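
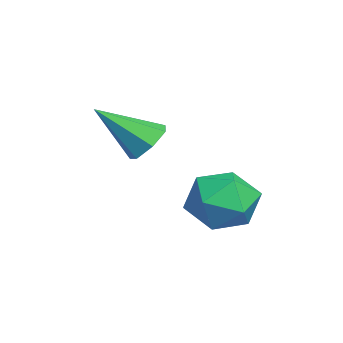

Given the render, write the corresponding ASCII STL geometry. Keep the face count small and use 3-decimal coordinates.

solid 
facet normal -0.083 0.631 0.771
outer loop
vertex 0.167 0.29 0.299
vertex -0.463 -0.463 0.847
vertex 0.655 -0.468 0.972
endloop
endfacet
facet normal 0.536 0.727 0.430
outer loop
vertex 0.167 0.29 0.299
vertex 0.655 -0.468 0.972
vertex 1.116 -0.22 -0.023
endloop
endfacet
facet normal 0.391 0.886 -0.250
outer loop
vertex 0.167 0.29 0.299
vertex 1.116 -0.22 -0.023
vertex 0.284 -0.061 -0.763
endloop
endfacet
facet normal -0.318 0.889 -0.329
outer loop
vertex 0.167 0.29 0.299
vertex 0.284 -0.061 -0.763
vertex -0.693 -0.211 -0.225
endloop
endfacet
facet normal -0.611 0.732 0.303
outer loop
vertex 0.167 0.29 0.299
vertex -0.693 -0.211 -0.225
vertex -0.463 -0.463 0.847
endloop
endfacet
facet normal 0.892 0.107 0.440
outer loop
vertex 1.116 -0.22 -0.023
vertex 0.655 -0.468 0.972
vertex 1.073 -1.289 0.325
endloop
endfacet
facet normal -0.111 -0.047 0.993
outer loop
vertex 0.655 -0.468 0.972
vertex -0.463 -0.463 0.847
vertex 0.096 -1.439 0.863
endloop
endfacet
facet normal -0.965 0.115 0.234
outer loop
vertex -0.463 -0.463 0.847
vertex -0.693 -0.211 -0.225
vertex -0.736 -1.28 0.123
endloop
endfacet
facet normal -0.491 0.371 -0.788
outer loop
vertex -0.693 -0.211 -0.225
vertex 0.284 -0.061 -0.763
vertex -0.275 -1.032 -0.872
endloop
endfacet
facet normal 0.657 0.365 -0.660
outer loop
vertex 0.284 -0.061 -0.763
vertex 1.116 -0.22 -0.023
vertex 0.843 -1.037 -0.747
endloop
endfacet
facet normal 0.318 -0.889 0.329
outer loop
vertex 0.213 -1.79 -0.199
vertex 1.073 -1.289 0.325
vertex 0.096 -1.439 0.863
endloop
endfacet
facet normal -0.391 -0.886 0.250
outer loop
vertex 0.213 -1.79 -0.199
vertex 0.096 -1.439 0.863
vertex -0.736 -1.28 0.123
endloop
endfacet
facet normal -0.536 -0.727 -0.430
outer loop
vertex 0.213 -1.79 -0.199
vertex -0.736 -1.28 0.123
vertex -0.275 -1.032 -0.872
endloop
endfacet
facet normal 0.083 -0.631 -0.771
outer loop
vertex 0.213 -1.79 -0.199
vertex -0.275 -1.032 -0.872
vertex 0.843 -1.037 -0.747
endloop
endfacet
facet normal 0.611 -0.732 -0.303
outer loop
vertex 0.213 -1.79 -0.199
vertex 0.843 -1.037 -0.747
vertex 1.073 -1.289 0.325
endloop
endfacet
facet normal 0.491 -0.371 0.788
outer loop
vertex 0.096 -1.439 0.863
vertex 1.073 -1.289 0.325
vertex 0.655 -0.468 0.972
endloop
endfacet
facet normal -0.657 -0.365 0.660
outer loop
vertex -0.736 -1.28 0.123
vertex 0.096 -1.439 0.863
vertex -0.463 -0.463 0.847
endloop
endfacet
facet normal -0.892 -0.107 -0.440
outer loop
vertex -0.275 -1.032 -0.872
vertex -0.736 -1.28 0.123
vertex -0.693 -0.211 -0.225
endloop
endfacet
facet normal 0.111 0.047 -0.993
outer loop
vertex 0.843 -1.037 -0.747
vertex -0.275 -1.032 -0.872
vertex 0.284 -0.061 -0.763
endloop
endfacet
facet normal 0.965 -0.115 -0.234
outer loop
vertex 1.073 -1.289 0.325
vertex 0.843 -1.037 -0.747
vertex 1.116 -0.22 -0.023
endloop
endfacet
facet normal -0.015 0.761 -0.649
outer loop
vertex -1.614 -2.613 1.405
vertex -2.394 -2.737 1.278
vertex -2.046 -2.265 1.823
endloop
endfacet
facet normal 0.741 0.127 0.660
outer loop
vertex -1.614 -2.613 1.405
vertex -2.046 -2.265 1.823
vertex -2.366 -4.243 2.562
endloop
endfacet
facet normal -0.015 0.761 -0.649
outer loop
vertex -2.046 -2.265 1.823
vertex -2.394 -2.737 1.278
vertex -2.741 -2.273 1.83
endloop
endfacet
facet normal 0.005 0.349 0.937
outer loop
vertex -2.046 -2.265 1.823
vertex -2.741 -2.273 1.83
vertex -2.366 -4.243 2.562
endloop
endfacet
facet normal -0.013 0.761 -0.648
outer loop
vertex -2.741 -2.273 1.83
vertex -2.394 -2.737 1.278
vertex -3.174 -2.629 1.421
endloop
endfacet
facet normal -0.729 0.112 0.675
outer loop
vertex -2.741 -2.273 1.83
vertex -3.174 -2.629 1.421
vertex -2.366 -4.243 2.562
endloop
endfacet
facet normal -0.014 0.760 -0.649
outer loop
vertex -3.174 -2.629 1.421
vertex -2.394 -2.737 1.278
vertex -3.02 -3.067 0.905
endloop
endfacet
facet normal -0.911 -0.405 0.072
outer loop
vertex -3.174 -2.629 1.421
vertex -3.02 -3.067 0.905
vertex -2.366 -4.243 2.562
endloop
endfacet
facet normal -0.015 0.761 -0.649
outer loop
vertex -3.02 -3.067 0.905
vertex -2.394 -2.737 1.278
vertex -2.395 -3.256 0.669
endloop
endfacet
facet normal -0.404 -0.814 -0.418
outer loop
vertex -3.02 -3.067 0.905
vertex -2.395 -3.256 0.669
vertex -2.366 -4.243 2.562
endloop
endfacet
facet normal -0.015 0.761 -0.649
outer loop
vertex -2.395 -3.256 0.669
vertex -2.394 -2.737 1.278
vertex -1.77 -3.054 0.892
endloop
endfacet
facet normal 0.412 -0.805 -0.426
outer loop
vertex -2.395 -3.256 0.669
vertex -1.77 -3.054 0.892
vertex -2.366 -4.243 2.562
endloop
endfacet
facet normal -0.015 0.761 -0.649
outer loop
vertex -1.77 -3.054 0.892
vertex -2.394 -2.737 1.278
vertex -1.614 -2.613 1.405
endloop
endfacet
facet normal 0.921 -0.387 0.053
outer loop
vertex -1.77 -3.054 0.892
vertex -1.614 -2.613 1.405
vertex -2.366 -4.243 2.562
endloop
endfacet

endsolid


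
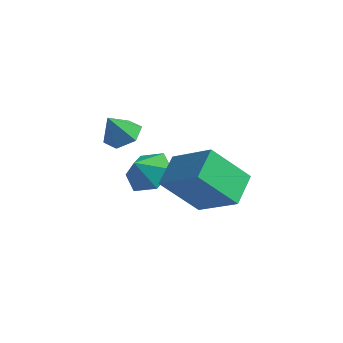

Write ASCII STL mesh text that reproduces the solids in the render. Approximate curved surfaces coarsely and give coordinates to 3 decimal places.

solid 
facet normal -0.843 0.055 -0.535
outer loop
vertex 2.043 1.047 -1.764
vertex 1.733 2.364 -1.14
vertex 3.12 2.054 -3.355
endloop
endfacet
facet normal 0.208 -0.884 -0.419
outer loop
vertex 4.907 1.936 -2.22
vertex 2.043 1.047 -1.764
vertex 3.12 2.054 -3.355
endloop
endfacet
facet normal -0.843 0.056 -0.536
outer loop
vertex 3.12 2.054 -3.355
vertex 1.733 2.364 -1.14
vertex 2.811 3.371 -2.731
endloop
endfacet
facet normal 0.497 0.464 -0.734
outer loop
vertex 2.811 3.371 -2.731
vertex 4.907 1.936 -2.22
vertex 3.12 2.054 -3.355
endloop
endfacet
facet normal -0.496 -0.464 0.733
outer loop
vertex 2.043 1.047 -1.764
vertex 3.52 2.246 -0.005
vertex 1.733 2.364 -1.14
endloop
endfacet
facet normal 0.208 -0.884 -0.419
outer loop
vertex 3.829 0.929 -0.629
vertex 2.043 1.047 -1.764
vertex 4.907 1.936 -2.22
endloop
endfacet
facet normal -0.497 -0.464 0.733
outer loop
vertex 3.829 0.929 -0.629
vertex 3.52 2.246 -0.005
vertex 2.043 1.047 -1.764
endloop
endfacet
facet normal -0.208 0.884 0.419
outer loop
vertex 1.733 2.364 -1.14
vertex 3.52 2.246 -0.005
vertex 2.811 3.371 -2.731
endloop
endfacet
facet normal 0.497 0.464 -0.733
outer loop
vertex 4.597 3.253 -1.596
vertex 4.907 1.936 -2.22
vertex 2.811 3.371 -2.731
endloop
endfacet
facet normal -0.208 0.884 0.419
outer loop
vertex 2.811 3.371 -2.731
vertex 3.52 2.246 -0.005
vertex 4.597 3.253 -1.596
endloop
endfacet
facet normal 0.843 -0.056 0.536
outer loop
vertex 4.597 3.253 -1.596
vertex 3.829 0.929 -0.629
vertex 4.907 1.936 -2.22
endloop
endfacet
facet normal 0.843 -0.056 0.535
outer loop
vertex 3.52 2.246 -0.005
vertex 3.829 0.929 -0.629
vertex 4.597 3.253 -1.596
endloop
endfacet
facet normal 0.218 0.435 -0.874
outer loop
vertex 0.009 2.823 -0.378
vertex -0.531 2.336 -0.755
vertex -0.772 3.06 -0.455
endloop
endfacet
facet normal 0.079 0.533 0.843
outer loop
vertex 0.009 2.823 -0.378
vertex -0.772 3.06 -0.455
vertex -0.809 1.784 0.355
endloop
endfacet
facet normal 0.218 0.435 -0.874
outer loop
vertex -0.772 3.06 -0.455
vertex -0.531 2.336 -0.755
vertex -1.313 2.572 -0.833
endloop
endfacet
facet normal -0.735 0.379 0.563
outer loop
vertex -0.772 3.06 -0.455
vertex -1.313 2.572 -0.833
vertex -0.809 1.784 0.355
endloop
endfacet
facet normal 0.218 0.434 -0.874
outer loop
vertex -1.313 2.572 -0.833
vertex -0.531 2.336 -0.755
vertex -1.072 1.848 -1.132
endloop
endfacet
facet normal -0.919 -0.366 0.147
outer loop
vertex -1.313 2.572 -0.833
vertex -1.072 1.848 -1.132
vertex -0.809 1.784 0.355
endloop
endfacet
facet normal 0.218 0.434 -0.874
outer loop
vertex -1.072 1.848 -1.132
vertex -0.531 2.336 -0.755
vertex -0.291 1.611 -1.055
endloop
endfacet
facet normal -0.291 -0.957 0.010
outer loop
vertex -1.072 1.848 -1.132
vertex -0.291 1.611 -1.055
vertex -0.809 1.784 0.355
endloop
endfacet
facet normal 0.219 0.434 -0.874
outer loop
vertex -0.291 1.611 -1.055
vertex -0.531 2.336 -0.755
vertex 0.25 2.099 -0.677
endloop
endfacet
facet normal 0.521 -0.803 0.290
outer loop
vertex -0.291 1.611 -1.055
vertex 0.25 2.099 -0.677
vertex -0.809 1.784 0.355
endloop
endfacet
facet normal 0.219 0.434 -0.874
outer loop
vertex 0.25 2.099 -0.677
vertex -0.531 2.336 -0.755
vertex 0.009 2.823 -0.378
endloop
endfacet
facet normal 0.705 -0.057 0.706
outer loop
vertex 0.25 2.099 -0.677
vertex 0.009 2.823 -0.378
vertex -0.809 1.784 0.355
endloop
endfacet
facet normal 0.207 0.614 -0.762
outer loop
vertex 0.945 3.455 -2.765
vertex -0.012 3.262 -3.18
vertex 0.119 4.064 -2.498
endloop
endfacet
facet normal 0.310 0.003 0.951
outer loop
vertex 0.945 3.455 -2.765
vertex 0.119 4.064 -2.498
vertex -0.228 2.618 -2.38
endloop
endfacet
facet normal 0.207 0.614 -0.762
outer loop
vertex 0.119 4.064 -2.498
vertex -0.012 3.262 -3.18
vertex -0.838 3.871 -2.913
endloop
endfacet
facet normal -0.421 0.174 0.890
outer loop
vertex 0.119 4.064 -2.498
vertex -0.838 3.871 -2.913
vertex -0.228 2.618 -2.38
endloop
endfacet
facet normal 0.207 0.615 -0.761
outer loop
vertex -0.838 3.871 -2.913
vertex -0.012 3.262 -3.18
vertex -0.968 3.07 -3.595
endloop
endfacet
facet normal -0.867 -0.234 0.441
outer loop
vertex -0.838 3.871 -2.913
vertex -0.968 3.07 -3.595
vertex -0.228 2.618 -2.38
endloop
endfacet
facet normal 0.207 0.614 -0.762
outer loop
vertex -0.968 3.07 -3.595
vertex -0.012 3.262 -3.18
vertex -0.142 2.461 -3.861
endloop
endfacet
facet normal -0.582 -0.812 0.052
outer loop
vertex -0.968 3.07 -3.595
vertex -0.142 2.461 -3.861
vertex -0.228 2.618 -2.38
endloop
endfacet
facet normal 0.206 0.614 -0.762
outer loop
vertex -0.142 2.461 -3.861
vertex -0.012 3.262 -3.18
vertex 0.814 2.654 -3.447
endloop
endfacet
facet normal 0.149 -0.982 0.113
outer loop
vertex -0.142 2.461 -3.861
vertex 0.814 2.654 -3.447
vertex -0.228 2.618 -2.38
endloop
endfacet
facet normal 0.206 0.615 -0.761
outer loop
vertex 0.814 2.654 -3.447
vertex -0.012 3.262 -3.18
vertex 0.945 3.455 -2.765
endloop
endfacet
facet normal 0.595 -0.575 0.561
outer loop
vertex 0.814 2.654 -3.447
vertex 0.945 3.455 -2.765
vertex -0.228 2.618 -2.38
endloop
endfacet

endsolid


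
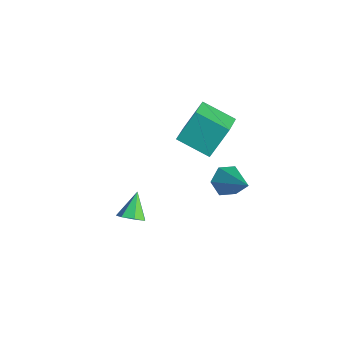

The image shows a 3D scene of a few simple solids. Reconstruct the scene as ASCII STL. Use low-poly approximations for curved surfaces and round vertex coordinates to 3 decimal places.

solid 
facet normal 0.571 -0.464 -0.677
outer loop
vertex 4.217 -4.207 -2.521
vertex 3.741 -4.152 -2.96
vertex 4.226 -3.738 -2.835
endloop
endfacet
facet normal 0.514 0.470 0.717
outer loop
vertex 4.217 -4.207 -2.521
vertex 4.226 -3.738 -2.835
vertex 2.999 -3.548 -2.08
endloop
endfacet
facet normal 0.571 -0.464 -0.677
outer loop
vertex 4.226 -3.738 -2.835
vertex 3.741 -4.152 -2.96
vertex 3.87 -3.581 -3.243
endloop
endfacet
facet normal 0.244 0.957 0.156
outer loop
vertex 4.226 -3.738 -2.835
vertex 3.87 -3.581 -3.243
vertex 2.999 -3.548 -2.08
endloop
endfacet
facet normal 0.571 -0.464 -0.677
outer loop
vertex 3.87 -3.581 -3.243
vertex 3.741 -4.152 -2.96
vertex 3.417 -3.854 -3.438
endloop
endfacet
facet normal -0.387 0.867 -0.314
outer loop
vertex 3.87 -3.581 -3.243
vertex 3.417 -3.854 -3.438
vertex 2.999 -3.548 -2.08
endloop
endfacet
facet normal 0.572 -0.464 -0.677
outer loop
vertex 3.417 -3.854 -3.438
vertex 3.741 -4.152 -2.96
vertex 3.208 -4.352 -3.273
endloop
endfacet
facet normal -0.903 0.267 -0.338
outer loop
vertex 3.417 -3.854 -3.438
vertex 3.208 -4.352 -3.273
vertex 2.999 -3.548 -2.08
endloop
endfacet
facet normal 0.572 -0.465 -0.676
outer loop
vertex 3.208 -4.352 -3.273
vertex 3.741 -4.152 -2.96
vertex 3.4 -4.699 -2.872
endloop
endfacet
facet normal -0.916 -0.389 0.102
outer loop
vertex 3.208 -4.352 -3.273
vertex 3.4 -4.699 -2.872
vertex 2.999 -3.548 -2.08
endloop
endfacet
facet normal 0.571 -0.465 -0.677
outer loop
vertex 3.4 -4.699 -2.872
vertex 3.741 -4.152 -2.96
vertex 3.85 -4.634 -2.537
endloop
endfacet
facet normal -0.415 -0.609 0.676
outer loop
vertex 3.4 -4.699 -2.872
vertex 3.85 -4.634 -2.537
vertex 2.999 -3.548 -2.08
endloop
endfacet
facet normal 0.571 -0.465 -0.677
outer loop
vertex 3.85 -4.634 -2.537
vertex 3.741 -4.152 -2.96
vertex 4.217 -4.207 -2.521
endloop
endfacet
facet normal 0.221 -0.226 0.949
outer loop
vertex 3.85 -4.634 -2.537
vertex 4.217 -4.207 -2.521
vertex 2.999 -3.548 -2.08
endloop
endfacet
facet normal -0.797 -0.110 -0.594
outer loop
vertex 2.757 1.198 -4.722
vertex 2.311 0.979 -4.083
vertex 2.36 1.759 -4.293
endloop
endfacet
facet normal 0.594 0.710 -0.379
outer loop
vertex 2.757 1.198 -4.722
vertex 2.36 1.759 -4.293
vertex 3.929 1.201 -2.877
endloop
endfacet
facet normal -0.797 -0.110 -0.594
outer loop
vertex 2.36 1.759 -4.293
vertex 2.311 0.979 -4.083
vertex 1.914 1.54 -3.654
endloop
endfacet
facet normal 0.027 0.940 0.341
outer loop
vertex 2.36 1.759 -4.293
vertex 1.914 1.54 -3.654
vertex 3.929 1.201 -2.877
endloop
endfacet
facet normal -0.797 -0.110 -0.593
outer loop
vertex 1.914 1.54 -3.654
vertex 2.311 0.979 -4.083
vertex 1.865 0.759 -3.443
endloop
endfacet
facet normal -0.308 0.266 0.914
outer loop
vertex 1.914 1.54 -3.654
vertex 1.865 0.759 -3.443
vertex 3.929 1.201 -2.877
endloop
endfacet
facet normal -0.798 -0.109 -0.593
outer loop
vertex 1.865 0.759 -3.443
vertex 2.311 0.979 -4.083
vertex 2.261 0.198 -3.872
endloop
endfacet
facet normal -0.074 -0.638 0.766
outer loop
vertex 1.865 0.759 -3.443
vertex 2.261 0.198 -3.872
vertex 3.929 1.201 -2.877
endloop
endfacet
facet normal -0.796 -0.110 -0.595
outer loop
vertex 2.261 0.198 -3.872
vertex 2.311 0.979 -4.083
vertex 2.708 0.417 -4.511
endloop
endfacet
facet normal 0.494 -0.868 0.048
outer loop
vertex 2.261 0.198 -3.872
vertex 2.708 0.417 -4.511
vertex 3.929 1.201 -2.877
endloop
endfacet
facet normal -0.797 -0.110 -0.594
outer loop
vertex 2.708 0.417 -4.511
vertex 2.311 0.979 -4.083
vertex 2.757 1.198 -4.722
endloop
endfacet
facet normal 0.828 -0.194 -0.526
outer loop
vertex 2.708 0.417 -4.511
vertex 2.757 1.198 -4.722
vertex 3.929 1.201 -2.877
endloop
endfacet
facet normal -0.723 0.546 -0.422
outer loop
vertex -1.406 1.489 -2.0
vertex -0.216 2.571 -2.638
vertex -1.294 0.498 -3.474
endloop
endfacet
facet normal -0.688 -0.625 0.368
outer loop
vertex -0.144 -0.371 -2.802
vertex -1.406 1.489 -2.0
vertex -1.294 0.498 -3.474
endloop
endfacet
facet normal -0.723 0.546 -0.423
outer loop
vertex -1.294 0.498 -3.474
vertex -0.216 2.571 -2.638
vertex -0.104 1.579 -4.112
endloop
endfacet
facet normal 0.063 -0.557 -0.828
outer loop
vertex -0.104 1.579 -4.112
vertex -0.144 -0.371 -2.802
vertex -1.294 0.498 -3.474
endloop
endfacet
facet normal -0.063 0.557 0.828
outer loop
vertex -1.406 1.489 -2.0
vertex 0.934 1.702 -1.966
vertex -0.216 2.571 -2.638
endloop
endfacet
facet normal -0.688 -0.626 0.369
outer loop
vertex -0.256 0.621 -1.328
vertex -1.406 1.489 -2.0
vertex -0.144 -0.371 -2.802
endloop
endfacet
facet normal -0.063 0.558 0.828
outer loop
vertex -0.256 0.621 -1.328
vertex 0.934 1.702 -1.966
vertex -1.406 1.489 -2.0
endloop
endfacet
facet normal 0.688 0.625 -0.369
outer loop
vertex -0.216 2.571 -2.638
vertex 0.934 1.702 -1.966
vertex -0.104 1.579 -4.112
endloop
endfacet
facet normal 0.063 -0.557 -0.828
outer loop
vertex 1.046 0.711 -3.44
vertex -0.144 -0.371 -2.802
vertex -0.104 1.579 -4.112
endloop
endfacet
facet normal 0.688 0.626 -0.368
outer loop
vertex -0.104 1.579 -4.112
vertex 0.934 1.702 -1.966
vertex 1.046 0.711 -3.44
endloop
endfacet
facet normal 0.723 -0.546 0.423
outer loop
vertex 1.046 0.711 -3.44
vertex -0.256 0.621 -1.328
vertex -0.144 -0.371 -2.802
endloop
endfacet
facet normal 0.723 -0.547 0.422
outer loop
vertex 0.934 1.702 -1.966
vertex -0.256 0.621 -1.328
vertex 1.046 0.711 -3.44
endloop
endfacet

endsolid


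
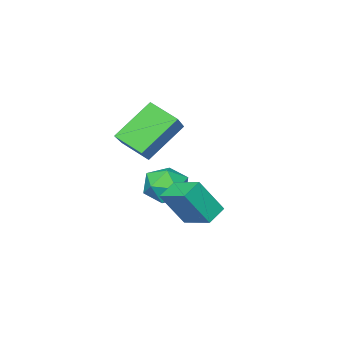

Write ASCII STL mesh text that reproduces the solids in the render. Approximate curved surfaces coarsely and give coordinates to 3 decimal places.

solid 
facet normal -0.496 0.130 0.858
outer loop
vertex -1.693 -2.343 -0.415
vertex -1.573 -3.216 -0.213
vertex -0.961 -2.604 0.048
endloop
endfacet
facet normal -0.160 0.730 0.665
outer loop
vertex -1.693 -2.343 -0.415
vertex -0.961 -2.604 0.048
vertex -0.885 -1.988 -0.61
endloop
endfacet
facet normal -0.398 0.917 0.019
outer loop
vertex -1.693 -2.343 -0.415
vertex -0.885 -1.988 -0.61
vertex -1.449 -2.219 -1.277
endloop
endfacet
facet normal -0.881 0.434 -0.187
outer loop
vertex -1.693 -2.343 -0.415
vertex -1.449 -2.219 -1.277
vertex -1.875 -2.979 -1.032
endloop
endfacet
facet normal -0.942 -0.053 0.332
outer loop
vertex -1.693 -2.343 -0.415
vertex -1.875 -2.979 -1.032
vertex -1.573 -3.216 -0.213
endloop
endfacet
facet normal 0.535 0.585 0.609
outer loop
vertex -0.885 -1.988 -0.61
vertex -0.961 -2.604 0.048
vertex -0.265 -2.641 -0.528
endloop
endfacet
facet normal -0.008 -0.386 0.923
outer loop
vertex -0.961 -2.604 0.048
vertex -1.573 -3.216 -0.213
vertex -0.691 -3.401 -0.283
endloop
endfacet
facet normal -0.728 -0.682 0.071
outer loop
vertex -1.573 -3.216 -0.213
vertex -1.875 -2.979 -1.032
vertex -1.255 -3.632 -0.95
endloop
endfacet
facet normal -0.631 0.106 -0.769
outer loop
vertex -1.875 -2.979 -1.032
vertex -1.449 -2.219 -1.277
vertex -1.179 -3.016 -1.608
endloop
endfacet
facet normal 0.152 0.887 -0.435
outer loop
vertex -1.449 -2.219 -1.277
vertex -0.885 -1.988 -0.61
vertex -0.567 -2.404 -1.347
endloop
endfacet
facet normal 0.881 -0.434 0.187
outer loop
vertex -0.447 -3.277 -1.145
vertex -0.265 -2.641 -0.528
vertex -0.691 -3.401 -0.283
endloop
endfacet
facet normal 0.398 -0.917 -0.019
outer loop
vertex -0.447 -3.277 -1.145
vertex -0.691 -3.401 -0.283
vertex -1.255 -3.632 -0.95
endloop
endfacet
facet normal 0.160 -0.730 -0.665
outer loop
vertex -0.447 -3.277 -1.145
vertex -1.255 -3.632 -0.95
vertex -1.179 -3.016 -1.608
endloop
endfacet
facet normal 0.496 -0.130 -0.858
outer loop
vertex -0.447 -3.277 -1.145
vertex -1.179 -3.016 -1.608
vertex -0.567 -2.404 -1.347
endloop
endfacet
facet normal 0.942 0.053 -0.332
outer loop
vertex -0.447 -3.277 -1.145
vertex -0.567 -2.404 -1.347
vertex -0.265 -2.641 -0.528
endloop
endfacet
facet normal 0.631 -0.106 0.769
outer loop
vertex -0.691 -3.401 -0.283
vertex -0.265 -2.641 -0.528
vertex -0.961 -2.604 0.048
endloop
endfacet
facet normal -0.152 -0.887 0.435
outer loop
vertex -1.255 -3.632 -0.95
vertex -0.691 -3.401 -0.283
vertex -1.573 -3.216 -0.213
endloop
endfacet
facet normal -0.535 -0.585 -0.609
outer loop
vertex -1.179 -3.016 -1.608
vertex -1.255 -3.632 -0.95
vertex -1.875 -2.979 -1.032
endloop
endfacet
facet normal 0.008 0.386 -0.923
outer loop
vertex -0.567 -2.404 -1.347
vertex -1.179 -3.016 -1.608
vertex -1.449 -2.219 -1.277
endloop
endfacet
facet normal 0.728 0.682 -0.071
outer loop
vertex -0.265 -2.641 -0.528
vertex -0.567 -2.404 -1.347
vertex -0.885 -1.988 -0.61
endloop
endfacet
facet normal -0.627 -0.540 -0.562
outer loop
vertex -0.273 -4.231 1.028
vertex -1.657 -3.988 2.337
vertex -0.638 -3.207 0.452
endloop
endfacet
facet normal 0.721 -0.126 -0.682
outer loop
vertex 0.377 -2.332 1.363
vertex -0.273 -4.231 1.028
vertex -0.638 -3.207 0.452
endloop
endfacet
facet normal -0.627 -0.540 -0.562
outer loop
vertex -0.638 -3.207 0.452
vertex -1.657 -3.988 2.337
vertex -2.022 -2.964 1.761
endloop
endfacet
facet normal -0.297 0.832 -0.468
outer loop
vertex -2.022 -2.964 1.761
vertex 0.377 -2.332 1.363
vertex -0.638 -3.207 0.452
endloop
endfacet
facet normal 0.297 -0.832 0.468
outer loop
vertex -0.273 -4.231 1.028
vertex -0.642 -3.113 3.248
vertex -1.657 -3.988 2.337
endloop
endfacet
facet normal 0.721 -0.126 -0.682
outer loop
vertex 0.742 -3.356 1.939
vertex -0.273 -4.231 1.028
vertex 0.377 -2.332 1.363
endloop
endfacet
facet normal 0.297 -0.832 0.468
outer loop
vertex 0.742 -3.356 1.939
vertex -0.642 -3.113 3.248
vertex -0.273 -4.231 1.028
endloop
endfacet
facet normal -0.721 0.126 0.682
outer loop
vertex -1.657 -3.988 2.337
vertex -0.642 -3.113 3.248
vertex -2.022 -2.964 1.761
endloop
endfacet
facet normal -0.297 0.832 -0.468
outer loop
vertex -1.007 -2.089 2.672
vertex 0.377 -2.332 1.363
vertex -2.022 -2.964 1.761
endloop
endfacet
facet normal -0.721 0.126 0.682
outer loop
vertex -2.022 -2.964 1.761
vertex -0.642 -3.113 3.248
vertex -1.007 -2.089 2.672
endloop
endfacet
facet normal 0.627 0.540 0.562
outer loop
vertex -1.007 -2.089 2.672
vertex 0.742 -3.356 1.939
vertex 0.377 -2.332 1.363
endloop
endfacet
facet normal 0.627 0.540 0.562
outer loop
vertex -0.642 -3.113 3.248
vertex 0.742 -3.356 1.939
vertex -1.007 -2.089 2.672
endloop
endfacet
facet normal -0.452 0.303 -0.839
outer loop
vertex -0.132 0.026 -0.559
vertex -0.16 1.263 -0.098
vertex 0.617 0.173 -0.909
endloop
endfacet
facet normal 0.021 -0.937 -0.349
outer loop
vertex 1.3 -0.283 0.358
vertex -0.132 0.026 -0.559
vertex 0.617 0.173 -0.909
endloop
endfacet
facet normal -0.452 0.302 -0.839
outer loop
vertex 0.617 0.173 -0.909
vertex -0.16 1.263 -0.098
vertex 0.589 1.41 -0.449
endloop
endfacet
facet normal 0.892 0.175 -0.417
outer loop
vertex 0.589 1.41 -0.449
vertex 1.3 -0.283 0.358
vertex 0.617 0.173 -0.909
endloop
endfacet
facet normal -0.892 -0.176 0.417
outer loop
vertex -0.132 0.026 -0.559
vertex 0.523 0.807 1.169
vertex -0.16 1.263 -0.098
endloop
endfacet
facet normal 0.021 -0.937 -0.348
outer loop
vertex 0.551 -0.43 0.709
vertex -0.132 0.026 -0.559
vertex 1.3 -0.283 0.358
endloop
endfacet
facet normal -0.892 -0.175 0.417
outer loop
vertex 0.551 -0.43 0.709
vertex 0.523 0.807 1.169
vertex -0.132 0.026 -0.559
endloop
endfacet
facet normal -0.021 0.937 0.348
outer loop
vertex -0.16 1.263 -0.098
vertex 0.523 0.807 1.169
vertex 0.589 1.41 -0.449
endloop
endfacet
facet normal 0.892 0.176 -0.417
outer loop
vertex 1.272 0.954 0.819
vertex 1.3 -0.283 0.358
vertex 0.589 1.41 -0.449
endloop
endfacet
facet normal -0.021 0.937 0.348
outer loop
vertex 0.589 1.41 -0.449
vertex 0.523 0.807 1.169
vertex 1.272 0.954 0.819
endloop
endfacet
facet normal 0.452 -0.302 0.839
outer loop
vertex 1.272 0.954 0.819
vertex 0.551 -0.43 0.709
vertex 1.3 -0.283 0.358
endloop
endfacet
facet normal 0.452 -0.302 0.840
outer loop
vertex 0.523 0.807 1.169
vertex 0.551 -0.43 0.709
vertex 1.272 0.954 0.819
endloop
endfacet

endsolid


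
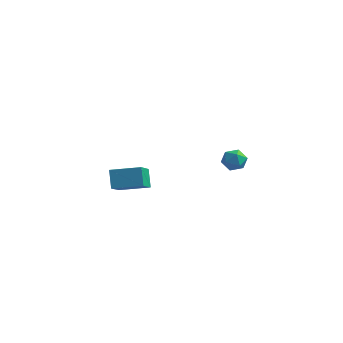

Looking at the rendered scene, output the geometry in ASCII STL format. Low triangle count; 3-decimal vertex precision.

solid 
facet normal -0.104 0.044 0.994
outer loop
vertex 1.282 4.424 -1.539
vertex 0.77 3.824 -1.566
vertex 1.541 3.681 -1.479
endloop
endfacet
facet normal 0.548 0.255 0.797
outer loop
vertex 1.282 4.424 -1.539
vertex 1.541 3.681 -1.479
vertex 1.937 4.202 -1.918
endloop
endfacet
facet normal 0.475 0.808 0.349
outer loop
vertex 1.282 4.424 -1.539
vertex 1.937 4.202 -1.918
vertex 1.411 4.667 -2.278
endloop
endfacet
facet normal -0.221 0.937 0.270
outer loop
vertex 1.282 4.424 -1.539
vertex 1.411 4.667 -2.278
vertex 0.69 4.434 -2.06
endloop
endfacet
facet normal -0.580 0.465 0.668
outer loop
vertex 1.282 4.424 -1.539
vertex 0.69 4.434 -2.06
vertex 0.77 3.824 -1.566
endloop
endfacet
facet normal 0.854 -0.280 0.438
outer loop
vertex 1.937 4.202 -1.918
vertex 1.541 3.681 -1.479
vertex 1.83 3.466 -2.18
endloop
endfacet
facet normal -0.201 -0.622 0.757
outer loop
vertex 1.541 3.681 -1.479
vertex 0.77 3.824 -1.566
vertex 1.109 3.233 -1.962
endloop
endfacet
facet normal -0.971 0.059 0.230
outer loop
vertex 0.77 3.824 -1.566
vertex 0.69 4.434 -2.06
vertex 0.583 3.698 -2.322
endloop
endfacet
facet normal -0.391 0.822 -0.413
outer loop
vertex 0.69 4.434 -2.06
vertex 1.411 4.667 -2.278
vertex 0.979 4.219 -2.761
endloop
endfacet
facet normal 0.737 0.613 -0.284
outer loop
vertex 1.411 4.667 -2.278
vertex 1.937 4.202 -1.918
vertex 1.75 4.076 -2.674
endloop
endfacet
facet normal 0.221 -0.937 -0.270
outer loop
vertex 1.238 3.476 -2.701
vertex 1.83 3.466 -2.18
vertex 1.109 3.233 -1.962
endloop
endfacet
facet normal -0.475 -0.808 -0.349
outer loop
vertex 1.238 3.476 -2.701
vertex 1.109 3.233 -1.962
vertex 0.583 3.698 -2.322
endloop
endfacet
facet normal -0.548 -0.255 -0.797
outer loop
vertex 1.238 3.476 -2.701
vertex 0.583 3.698 -2.322
vertex 0.979 4.219 -2.761
endloop
endfacet
facet normal 0.104 -0.044 -0.994
outer loop
vertex 1.238 3.476 -2.701
vertex 0.979 4.219 -2.761
vertex 1.75 4.076 -2.674
endloop
endfacet
facet normal 0.580 -0.465 -0.668
outer loop
vertex 1.238 3.476 -2.701
vertex 1.75 4.076 -2.674
vertex 1.83 3.466 -2.18
endloop
endfacet
facet normal 0.391 -0.822 0.413
outer loop
vertex 1.109 3.233 -1.962
vertex 1.83 3.466 -2.18
vertex 1.541 3.681 -1.479
endloop
endfacet
facet normal -0.737 -0.613 0.284
outer loop
vertex 0.583 3.698 -2.322
vertex 1.109 3.233 -1.962
vertex 0.77 3.824 -1.566
endloop
endfacet
facet normal -0.854 0.280 -0.438
outer loop
vertex 0.979 4.219 -2.761
vertex 0.583 3.698 -2.322
vertex 0.69 4.434 -2.06
endloop
endfacet
facet normal 0.201 0.622 -0.757
outer loop
vertex 1.75 4.076 -2.674
vertex 0.979 4.219 -2.761
vertex 1.411 4.667 -2.278
endloop
endfacet
facet normal 0.971 -0.059 -0.230
outer loop
vertex 1.83 3.466 -2.18
vertex 1.75 4.076 -2.674
vertex 1.937 4.202 -1.918
endloop
endfacet
facet normal -0.908 -0.380 -0.174
outer loop
vertex -2.14 -3.628 -0.003
vertex -2.611 -2.009 -1.079
vertex -1.726 -4.165 -0.992
endloop
endfacet
facet normal 0.235 -0.810 0.538
outer loop
vertex -0.209 -3.531 -0.701
vertex -2.14 -3.628 -0.003
vertex -1.726 -4.165 -0.992
endloop
endfacet
facet normal -0.908 -0.380 -0.174
outer loop
vertex -1.726 -4.165 -0.992
vertex -2.611 -2.009 -1.079
vertex -2.197 -2.546 -2.068
endloop
endfacet
facet normal 0.345 -0.448 -0.825
outer loop
vertex -2.197 -2.546 -2.068
vertex -0.209 -3.531 -0.701
vertex -1.726 -4.165 -0.992
endloop
endfacet
facet normal -0.345 0.448 0.825
outer loop
vertex -2.14 -3.628 -0.003
vertex -1.094 -1.375 -0.788
vertex -2.611 -2.009 -1.079
endloop
endfacet
facet normal 0.235 -0.810 0.538
outer loop
vertex -0.623 -2.994 0.288
vertex -2.14 -3.628 -0.003
vertex -0.209 -3.531 -0.701
endloop
endfacet
facet normal -0.345 0.448 0.825
outer loop
vertex -0.623 -2.994 0.288
vertex -1.094 -1.375 -0.788
vertex -2.14 -3.628 -0.003
endloop
endfacet
facet normal -0.235 0.810 -0.538
outer loop
vertex -2.611 -2.009 -1.079
vertex -1.094 -1.375 -0.788
vertex -2.197 -2.546 -2.068
endloop
endfacet
facet normal 0.345 -0.448 -0.825
outer loop
vertex -0.68 -1.912 -1.777
vertex -0.209 -3.531 -0.701
vertex -2.197 -2.546 -2.068
endloop
endfacet
facet normal -0.235 0.810 -0.538
outer loop
vertex -2.197 -2.546 -2.068
vertex -1.094 -1.375 -0.788
vertex -0.68 -1.912 -1.777
endloop
endfacet
facet normal 0.908 0.380 0.174
outer loop
vertex -0.68 -1.912 -1.777
vertex -0.623 -2.994 0.288
vertex -0.209 -3.531 -0.701
endloop
endfacet
facet normal 0.908 0.380 0.174
outer loop
vertex -1.094 -1.375 -0.788
vertex -0.623 -2.994 0.288
vertex -0.68 -1.912 -1.777
endloop
endfacet

endsolid


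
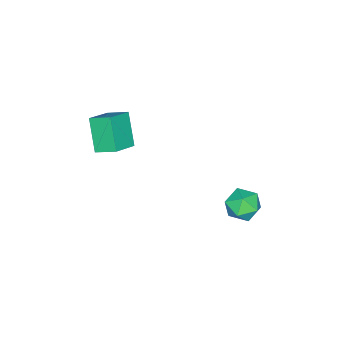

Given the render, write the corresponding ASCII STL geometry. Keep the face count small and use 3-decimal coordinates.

solid 
facet normal -0.437 -0.436 0.787
outer loop
vertex 3.515 -2.069 3.016
vertex 2.258 -1.932 2.393
vertex 3.651 -3.116 2.512
endloop
endfacet
facet normal 0.892 -0.097 0.442
outer loop
vertex 4.442 -2.328 1.087
vertex 3.515 -2.069 3.016
vertex 3.651 -3.116 2.512
endloop
endfacet
facet normal -0.437 -0.435 0.787
outer loop
vertex 3.651 -3.116 2.512
vertex 2.258 -1.932 2.393
vertex 2.393 -2.979 1.889
endloop
endfacet
facet normal 0.116 -0.895 -0.431
outer loop
vertex 2.393 -2.979 1.889
vertex 4.442 -2.328 1.087
vertex 3.651 -3.116 2.512
endloop
endfacet
facet normal -0.116 0.895 0.431
outer loop
vertex 3.515 -2.069 3.016
vertex 3.049 -1.144 0.968
vertex 2.258 -1.932 2.393
endloop
endfacet
facet normal 0.892 -0.098 0.442
outer loop
vertex 4.307 -1.281 1.591
vertex 3.515 -2.069 3.016
vertex 4.442 -2.328 1.087
endloop
endfacet
facet normal -0.116 0.895 0.431
outer loop
vertex 4.307 -1.281 1.591
vertex 3.049 -1.144 0.968
vertex 3.515 -2.069 3.016
endloop
endfacet
facet normal -0.892 0.097 -0.441
outer loop
vertex 2.258 -1.932 2.393
vertex 3.049 -1.144 0.968
vertex 2.393 -2.979 1.889
endloop
endfacet
facet normal 0.116 -0.895 -0.431
outer loop
vertex 3.185 -2.191 0.464
vertex 4.442 -2.328 1.087
vertex 2.393 -2.979 1.889
endloop
endfacet
facet normal -0.892 0.097 -0.442
outer loop
vertex 2.393 -2.979 1.889
vertex 3.049 -1.144 0.968
vertex 3.185 -2.191 0.464
endloop
endfacet
facet normal 0.437 0.435 -0.787
outer loop
vertex 3.185 -2.191 0.464
vertex 4.307 -1.281 1.591
vertex 4.442 -2.328 1.087
endloop
endfacet
facet normal 0.437 0.436 -0.787
outer loop
vertex 3.049 -1.144 0.968
vertex 4.307 -1.281 1.591
vertex 3.185 -2.191 0.464
endloop
endfacet
facet normal 0.013 0.930 -0.366
outer loop
vertex 0.818 3.559 -4.365
vertex -0.09 3.692 -4.06
vertex 0.652 3.91 -3.479
endloop
endfacet
facet normal 0.667 0.727 -0.163
outer loop
vertex 0.818 3.559 -4.365
vertex 0.652 3.91 -3.479
vertex 1.343 3.246 -3.614
endloop
endfacet
facet normal 0.838 0.138 -0.528
outer loop
vertex 0.818 3.559 -4.365
vertex 1.343 3.246 -3.614
vertex 1.027 2.618 -4.279
endloop
endfacet
facet normal 0.290 -0.023 -0.957
outer loop
vertex 0.818 3.559 -4.365
vertex 1.027 2.618 -4.279
vertex 0.142 2.894 -4.554
endloop
endfacet
facet normal -0.219 0.467 -0.857
outer loop
vertex 0.818 3.559 -4.365
vertex 0.142 2.894 -4.554
vertex -0.09 3.692 -4.06
endloop
endfacet
facet normal 0.639 0.557 0.530
outer loop
vertex 1.343 3.246 -3.614
vertex 0.652 3.91 -3.479
vertex 0.758 3.186 -2.846
endloop
endfacet
facet normal -0.417 0.886 0.201
outer loop
vertex 0.652 3.91 -3.479
vertex -0.09 3.692 -4.06
vertex -0.127 3.462 -3.121
endloop
endfacet
facet normal -0.793 0.137 -0.593
outer loop
vertex -0.09 3.692 -4.06
vertex 0.142 2.894 -4.554
vertex -0.443 2.834 -3.786
endloop
endfacet
facet normal 0.030 -0.655 -0.755
outer loop
vertex 0.142 2.894 -4.554
vertex 1.027 2.618 -4.279
vertex 0.248 2.17 -3.921
endloop
endfacet
facet normal 0.916 -0.396 -0.061
outer loop
vertex 1.027 2.618 -4.279
vertex 1.343 3.246 -3.614
vertex 0.99 2.388 -3.34
endloop
endfacet
facet normal -0.290 0.023 0.957
outer loop
vertex 0.082 2.521 -3.035
vertex 0.758 3.186 -2.846
vertex -0.127 3.462 -3.121
endloop
endfacet
facet normal -0.838 -0.138 0.528
outer loop
vertex 0.082 2.521 -3.035
vertex -0.127 3.462 -3.121
vertex -0.443 2.834 -3.786
endloop
endfacet
facet normal -0.667 -0.727 0.163
outer loop
vertex 0.082 2.521 -3.035
vertex -0.443 2.834 -3.786
vertex 0.248 2.17 -3.921
endloop
endfacet
facet normal -0.013 -0.930 0.366
outer loop
vertex 0.082 2.521 -3.035
vertex 0.248 2.17 -3.921
vertex 0.99 2.388 -3.34
endloop
endfacet
facet normal 0.219 -0.467 0.857
outer loop
vertex 0.082 2.521 -3.035
vertex 0.99 2.388 -3.34
vertex 0.758 3.186 -2.846
endloop
endfacet
facet normal -0.030 0.655 0.755
outer loop
vertex -0.127 3.462 -3.121
vertex 0.758 3.186 -2.846
vertex 0.652 3.91 -3.479
endloop
endfacet
facet normal -0.916 0.396 0.061
outer loop
vertex -0.443 2.834 -3.786
vertex -0.127 3.462 -3.121
vertex -0.09 3.692 -4.06
endloop
endfacet
facet normal -0.639 -0.557 -0.530
outer loop
vertex 0.248 2.17 -3.921
vertex -0.443 2.834 -3.786
vertex 0.142 2.894 -4.554
endloop
endfacet
facet normal 0.417 -0.886 -0.201
outer loop
vertex 0.99 2.388 -3.34
vertex 0.248 2.17 -3.921
vertex 1.027 2.618 -4.279
endloop
endfacet
facet normal 0.793 -0.137 0.593
outer loop
vertex 0.758 3.186 -2.846
vertex 0.99 2.388 -3.34
vertex 1.343 3.246 -3.614
endloop
endfacet

endsolid


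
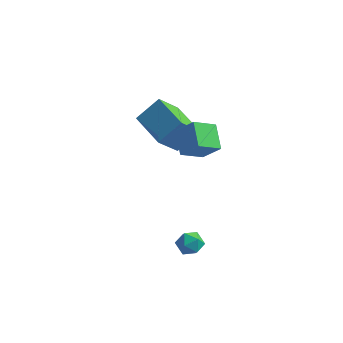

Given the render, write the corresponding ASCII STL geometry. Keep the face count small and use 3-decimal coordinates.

solid 
facet normal -0.970 0.117 -0.215
outer loop
vertex 2.745 -1.316 -3.897
vertex 2.558 -1.722 -3.273
vertex 2.639 -0.96 -3.225
endloop
endfacet
facet normal -0.589 0.672 -0.449
outer loop
vertex 2.745 -1.316 -3.897
vertex 2.639 -0.96 -3.225
vertex 3.221 -0.754 -3.68
endloop
endfacet
facet normal -0.092 0.426 -0.900
outer loop
vertex 2.745 -1.316 -3.897
vertex 3.221 -0.754 -3.68
vertex 3.501 -1.389 -4.009
endloop
endfacet
facet normal -0.167 -0.282 -0.945
outer loop
vertex 2.745 -1.316 -3.897
vertex 3.501 -1.389 -4.009
vertex 3.091 -1.987 -3.758
endloop
endfacet
facet normal -0.710 -0.474 -0.521
outer loop
vertex 2.745 -1.316 -3.897
vertex 3.091 -1.987 -3.758
vertex 2.558 -1.722 -3.273
endloop
endfacet
facet normal -0.253 0.961 0.111
outer loop
vertex 3.221 -0.754 -3.68
vertex 2.639 -0.96 -3.225
vertex 3.329 -0.813 -2.922
endloop
endfacet
facet normal -0.870 0.062 0.490
outer loop
vertex 2.639 -0.96 -3.225
vertex 2.558 -1.722 -3.273
vertex 2.919 -1.411 -2.671
endloop
endfacet
facet normal -0.449 -0.893 -0.006
outer loop
vertex 2.558 -1.722 -3.273
vertex 3.091 -1.987 -3.758
vertex 3.199 -2.046 -3.0
endloop
endfacet
facet normal 0.428 -0.583 -0.691
outer loop
vertex 3.091 -1.987 -3.758
vertex 3.501 -1.389 -4.009
vertex 3.781 -1.84 -3.455
endloop
endfacet
facet normal 0.548 0.562 -0.619
outer loop
vertex 3.501 -1.389 -4.009
vertex 3.221 -0.754 -3.68
vertex 3.862 -1.078 -3.407
endloop
endfacet
facet normal 0.167 0.282 0.945
outer loop
vertex 3.675 -1.484 -2.783
vertex 3.329 -0.813 -2.922
vertex 2.919 -1.411 -2.671
endloop
endfacet
facet normal 0.092 -0.426 0.900
outer loop
vertex 3.675 -1.484 -2.783
vertex 2.919 -1.411 -2.671
vertex 3.199 -2.046 -3.0
endloop
endfacet
facet normal 0.589 -0.672 0.449
outer loop
vertex 3.675 -1.484 -2.783
vertex 3.199 -2.046 -3.0
vertex 3.781 -1.84 -3.455
endloop
endfacet
facet normal 0.970 -0.117 0.215
outer loop
vertex 3.675 -1.484 -2.783
vertex 3.781 -1.84 -3.455
vertex 3.862 -1.078 -3.407
endloop
endfacet
facet normal 0.710 0.474 0.521
outer loop
vertex 3.675 -1.484 -2.783
vertex 3.862 -1.078 -3.407
vertex 3.329 -0.813 -2.922
endloop
endfacet
facet normal -0.428 0.583 0.691
outer loop
vertex 2.919 -1.411 -2.671
vertex 3.329 -0.813 -2.922
vertex 2.639 -0.96 -3.225
endloop
endfacet
facet normal -0.548 -0.562 0.619
outer loop
vertex 3.199 -2.046 -3.0
vertex 2.919 -1.411 -2.671
vertex 2.558 -1.722 -3.273
endloop
endfacet
facet normal 0.253 -0.961 -0.111
outer loop
vertex 3.781 -1.84 -3.455
vertex 3.199 -2.046 -3.0
vertex 3.091 -1.987 -3.758
endloop
endfacet
facet normal 0.870 -0.062 -0.490
outer loop
vertex 3.862 -1.078 -3.407
vertex 3.781 -1.84 -3.455
vertex 3.501 -1.389 -4.009
endloop
endfacet
facet normal 0.449 0.893 0.006
outer loop
vertex 3.329 -0.813 -2.922
vertex 3.862 -1.078 -3.407
vertex 3.221 -0.754 -3.68
endloop
endfacet
facet normal -0.512 -0.534 -0.674
outer loop
vertex 0.633 0.633 1.879
vertex -1.14 1.886 2.233
vertex 1.16 1.74 0.602
endloop
endfacet
facet normal 0.806 -0.570 -0.162
outer loop
vertex 2.0 2.614 1.707
vertex 0.633 0.633 1.879
vertex 1.16 1.74 0.602
endloop
endfacet
facet normal -0.512 -0.533 -0.674
outer loop
vertex 1.16 1.74 0.602
vertex -1.14 1.886 2.233
vertex -0.613 2.993 0.957
endloop
endfacet
facet normal 0.298 0.626 -0.721
outer loop
vertex -0.613 2.993 0.957
vertex 2.0 2.614 1.707
vertex 1.16 1.74 0.602
endloop
endfacet
facet normal -0.298 -0.625 0.721
outer loop
vertex 0.633 0.633 1.879
vertex -0.3 2.76 3.338
vertex -1.14 1.886 2.233
endloop
endfacet
facet normal 0.806 -0.570 -0.162
outer loop
vertex 1.473 1.507 2.983
vertex 0.633 0.633 1.879
vertex 2.0 2.614 1.707
endloop
endfacet
facet normal -0.297 -0.625 0.721
outer loop
vertex 1.473 1.507 2.983
vertex -0.3 2.76 3.338
vertex 0.633 0.633 1.879
endloop
endfacet
facet normal -0.806 0.570 0.162
outer loop
vertex -1.14 1.886 2.233
vertex -0.3 2.76 3.338
vertex -0.613 2.993 0.957
endloop
endfacet
facet normal 0.298 0.625 -0.721
outer loop
vertex 0.227 3.867 2.061
vertex 2.0 2.614 1.707
vertex -0.613 2.993 0.957
endloop
endfacet
facet normal -0.806 0.570 0.162
outer loop
vertex -0.613 2.993 0.957
vertex -0.3 2.76 3.338
vertex 0.227 3.867 2.061
endloop
endfacet
facet normal 0.511 0.533 0.674
outer loop
vertex 0.227 3.867 2.061
vertex 1.473 1.507 2.983
vertex 2.0 2.614 1.707
endloop
endfacet
facet normal 0.512 0.533 0.674
outer loop
vertex -0.3 2.76 3.338
vertex 1.473 1.507 2.983
vertex 0.227 3.867 2.061
endloop
endfacet
facet normal -0.536 -0.700 0.472
outer loop
vertex 3.284 -0.636 3.414
vertex 2.562 0.433 4.179
vertex 2.327 -0.573 2.422
endloop
endfacet
facet normal 0.482 -0.713 -0.510
outer loop
vertex 3.078 0.407 1.761
vertex 3.284 -0.636 3.414
vertex 2.327 -0.573 2.422
endloop
endfacet
facet normal -0.536 -0.700 0.472
outer loop
vertex 2.327 -0.573 2.422
vertex 2.562 0.433 4.179
vertex 1.605 0.497 3.187
endloop
endfacet
facet normal -0.693 0.046 -0.719
outer loop
vertex 1.605 0.497 3.187
vertex 3.078 0.407 1.761
vertex 2.327 -0.573 2.422
endloop
endfacet
facet normal 0.693 -0.046 0.719
outer loop
vertex 3.284 -0.636 3.414
vertex 3.313 1.413 3.518
vertex 2.562 0.433 4.179
endloop
endfacet
facet normal 0.481 -0.713 -0.510
outer loop
vertex 4.035 0.343 2.753
vertex 3.284 -0.636 3.414
vertex 3.078 0.407 1.761
endloop
endfacet
facet normal 0.693 -0.046 0.719
outer loop
vertex 4.035 0.343 2.753
vertex 3.313 1.413 3.518
vertex 3.284 -0.636 3.414
endloop
endfacet
facet normal -0.481 0.713 0.510
outer loop
vertex 2.562 0.433 4.179
vertex 3.313 1.413 3.518
vertex 1.605 0.497 3.187
endloop
endfacet
facet normal -0.693 0.046 -0.719
outer loop
vertex 2.356 1.476 2.526
vertex 3.078 0.407 1.761
vertex 1.605 0.497 3.187
endloop
endfacet
facet normal -0.481 0.713 0.510
outer loop
vertex 1.605 0.497 3.187
vertex 3.313 1.413 3.518
vertex 2.356 1.476 2.526
endloop
endfacet
facet normal 0.536 0.700 -0.472
outer loop
vertex 2.356 1.476 2.526
vertex 4.035 0.343 2.753
vertex 3.078 0.407 1.761
endloop
endfacet
facet normal 0.536 0.700 -0.473
outer loop
vertex 3.313 1.413 3.518
vertex 4.035 0.343 2.753
vertex 2.356 1.476 2.526
endloop
endfacet

endsolid


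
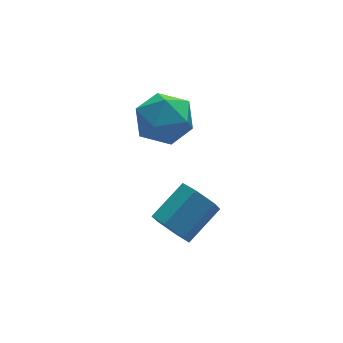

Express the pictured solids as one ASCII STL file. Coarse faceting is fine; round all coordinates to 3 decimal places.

solid 
facet normal -0.797 -0.342 -0.497
outer loop
vertex -2.754 -0.864 -3.207
vertex -3.09 -1.164 -2.462
vertex -3.272 -0.355 -2.727
endloop
endfacet
facet normal 0.102 0.736 -0.670
outer loop
vertex -2.754 -0.864 -3.207
vertex -3.272 -0.355 -2.727
vertex -1.335 -0.256 -2.322
endloop
endfacet
facet normal 0.102 0.736 -0.670
outer loop
vertex -1.335 -0.256 -2.322
vertex -3.272 -0.355 -2.727
vertex -1.852 0.253 -1.842
endloop
endfacet
facet normal 0.798 0.342 0.497
outer loop
vertex -1.335 -0.256 -2.322
vertex -1.852 0.253 -1.842
vertex -1.67 -0.556 -1.578
endloop
endfacet
facet normal -0.798 -0.342 -0.496
outer loop
vertex -3.272 -0.355 -2.727
vertex -3.09 -1.164 -2.462
vertex -3.607 -0.655 -1.982
endloop
endfacet
facet normal -0.464 0.874 0.144
outer loop
vertex -3.272 -0.355 -2.727
vertex -3.607 -0.655 -1.982
vertex -1.852 0.253 -1.842
endloop
endfacet
facet normal -0.464 0.874 0.144
outer loop
vertex -1.852 0.253 -1.842
vertex -3.607 -0.655 -1.982
vertex -2.187 -0.047 -1.097
endloop
endfacet
facet normal 0.798 0.342 0.496
outer loop
vertex -1.852 0.253 -1.842
vertex -2.187 -0.047 -1.097
vertex -1.67 -0.556 -1.578
endloop
endfacet
facet normal -0.798 -0.342 -0.497
outer loop
vertex -3.607 -0.655 -1.982
vertex -3.09 -1.164 -2.462
vertex -3.425 -1.464 -1.718
endloop
endfacet
facet normal -0.566 0.138 0.813
outer loop
vertex -3.607 -0.655 -1.982
vertex -3.425 -1.464 -1.718
vertex -2.187 -0.047 -1.097
endloop
endfacet
facet normal -0.566 0.139 0.813
outer loop
vertex -2.187 -0.047 -1.097
vertex -3.425 -1.464 -1.718
vertex -2.006 -0.856 -0.833
endloop
endfacet
facet normal 0.798 0.341 0.497
outer loop
vertex -2.187 -0.047 -1.097
vertex -2.006 -0.856 -0.833
vertex -1.67 -0.556 -1.578
endloop
endfacet
facet normal -0.798 -0.342 -0.497
outer loop
vertex -3.425 -1.464 -1.718
vertex -3.09 -1.164 -2.462
vertex -2.908 -1.973 -2.198
endloop
endfacet
facet normal -0.102 -0.736 0.670
outer loop
vertex -3.425 -1.464 -1.718
vertex -2.908 -1.973 -2.198
vertex -2.006 -0.856 -0.833
endloop
endfacet
facet normal -0.102 -0.736 0.670
outer loop
vertex -2.006 -0.856 -0.833
vertex -2.908 -1.973 -2.198
vertex -1.488 -1.365 -1.313
endloop
endfacet
facet normal 0.797 0.342 0.497
outer loop
vertex -2.006 -0.856 -0.833
vertex -1.488 -1.365 -1.313
vertex -1.67 -0.556 -1.578
endloop
endfacet
facet normal -0.798 -0.342 -0.496
outer loop
vertex -2.908 -1.973 -2.198
vertex -3.09 -1.164 -2.462
vertex -2.573 -1.673 -2.943
endloop
endfacet
facet normal 0.464 -0.874 -0.144
outer loop
vertex -2.908 -1.973 -2.198
vertex -2.573 -1.673 -2.943
vertex -1.488 -1.365 -1.313
endloop
endfacet
facet normal 0.464 -0.874 -0.144
outer loop
vertex -1.488 -1.365 -1.313
vertex -2.573 -1.673 -2.943
vertex -1.153 -1.065 -2.058
endloop
endfacet
facet normal 0.798 0.342 0.496
outer loop
vertex -1.488 -1.365 -1.313
vertex -1.153 -1.065 -2.058
vertex -1.67 -0.556 -1.578
endloop
endfacet
facet normal -0.798 -0.341 -0.497
outer loop
vertex -2.573 -1.673 -2.943
vertex -3.09 -1.164 -2.462
vertex -2.754 -0.864 -3.207
endloop
endfacet
facet normal 0.566 -0.139 -0.813
outer loop
vertex -2.573 -1.673 -2.943
vertex -2.754 -0.864 -3.207
vertex -1.153 -1.065 -2.058
endloop
endfacet
facet normal 0.566 -0.138 -0.813
outer loop
vertex -1.153 -1.065 -2.058
vertex -2.754 -0.864 -3.207
vertex -1.335 -0.256 -2.322
endloop
endfacet
facet normal 0.798 0.342 0.497
outer loop
vertex -1.153 -1.065 -2.058
vertex -1.335 -0.256 -2.322
vertex -1.67 -0.556 -1.578
endloop
endfacet
facet normal -0.898 0.412 -0.154
outer loop
vertex -2.917 2.152 1.158
vertex -3.411 1.05 1.093
vertex -3.334 1.616 2.158
endloop
endfacet
facet normal -0.488 0.838 0.245
outer loop
vertex -2.917 2.152 1.158
vertex -3.334 1.616 2.158
vertex -2.286 2.218 2.187
endloop
endfacet
facet normal 0.102 0.987 -0.126
outer loop
vertex -2.917 2.152 1.158
vertex -2.286 2.218 2.187
vertex -1.715 2.025 1.139
endloop
endfacet
facet normal 0.057 0.653 -0.755
outer loop
vertex -2.917 2.152 1.158
vertex -1.715 2.025 1.139
vertex -2.411 1.303 0.462
endloop
endfacet
facet normal -0.562 0.298 -0.772
outer loop
vertex -2.917 2.152 1.158
vertex -2.411 1.303 0.462
vertex -3.411 1.05 1.093
endloop
endfacet
facet normal -0.296 0.475 0.829
outer loop
vertex -2.286 2.218 2.187
vertex -3.334 1.616 2.158
vertex -2.389 1.157 2.758
endloop
endfacet
facet normal -0.959 -0.214 0.183
outer loop
vertex -3.334 1.616 2.158
vertex -3.411 1.05 1.093
vertex -3.085 0.435 2.081
endloop
endfacet
facet normal -0.415 -0.400 -0.817
outer loop
vertex -3.411 1.05 1.093
vertex -2.411 1.303 0.462
vertex -2.514 0.242 1.033
endloop
endfacet
facet normal 0.587 0.175 -0.790
outer loop
vertex -2.411 1.303 0.462
vertex -1.715 2.025 1.139
vertex -1.466 0.844 1.062
endloop
endfacet
facet normal 0.660 0.716 0.228
outer loop
vertex -1.715 2.025 1.139
vertex -2.286 2.218 2.187
vertex -1.389 1.41 2.127
endloop
endfacet
facet normal -0.057 -0.653 0.755
outer loop
vertex -1.883 0.308 2.062
vertex -2.389 1.157 2.758
vertex -3.085 0.435 2.081
endloop
endfacet
facet normal -0.102 -0.987 0.126
outer loop
vertex -1.883 0.308 2.062
vertex -3.085 0.435 2.081
vertex -2.514 0.242 1.033
endloop
endfacet
facet normal 0.488 -0.838 -0.245
outer loop
vertex -1.883 0.308 2.062
vertex -2.514 0.242 1.033
vertex -1.466 0.844 1.062
endloop
endfacet
facet normal 0.898 -0.412 0.154
outer loop
vertex -1.883 0.308 2.062
vertex -1.466 0.844 1.062
vertex -1.389 1.41 2.127
endloop
endfacet
facet normal 0.562 -0.298 0.772
outer loop
vertex -1.883 0.308 2.062
vertex -1.389 1.41 2.127
vertex -2.389 1.157 2.758
endloop
endfacet
facet normal -0.587 -0.175 0.790
outer loop
vertex -3.085 0.435 2.081
vertex -2.389 1.157 2.758
vertex -3.334 1.616 2.158
endloop
endfacet
facet normal -0.660 -0.716 -0.228
outer loop
vertex -2.514 0.242 1.033
vertex -3.085 0.435 2.081
vertex -3.411 1.05 1.093
endloop
endfacet
facet normal 0.296 -0.475 -0.829
outer loop
vertex -1.466 0.844 1.062
vertex -2.514 0.242 1.033
vertex -2.411 1.303 0.462
endloop
endfacet
facet normal 0.959 0.214 -0.183
outer loop
vertex -1.389 1.41 2.127
vertex -1.466 0.844 1.062
vertex -1.715 2.025 1.139
endloop
endfacet
facet normal 0.415 0.400 0.817
outer loop
vertex -2.389 1.157 2.758
vertex -1.389 1.41 2.127
vertex -2.286 2.218 2.187
endloop
endfacet

endsolid


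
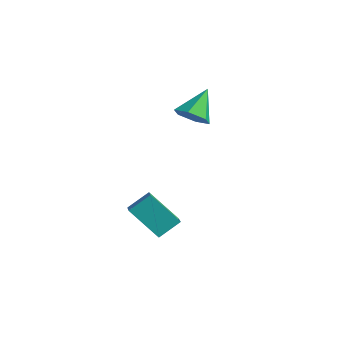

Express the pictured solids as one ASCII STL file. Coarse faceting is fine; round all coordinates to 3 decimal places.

solid 
facet normal -0.746 0.530 -0.403
outer loop
vertex 0.509 0.017 -2.083
vertex 1.774 0.711 -3.512
vertex 0.203 -0.992 -2.844
endloop
endfacet
facet normal -0.623 -0.342 0.703
outer loop
vertex 1.046 -1.591 -2.388
vertex 0.509 0.017 -2.083
vertex 0.203 -0.992 -2.844
endloop
endfacet
facet normal -0.746 0.530 -0.403
outer loop
vertex 0.203 -0.992 -2.844
vertex 1.774 0.711 -3.512
vertex 1.468 -0.298 -4.272
endloop
endfacet
facet normal -0.235 -0.776 -0.585
outer loop
vertex 1.468 -0.298 -4.272
vertex 1.046 -1.591 -2.388
vertex 0.203 -0.992 -2.844
endloop
endfacet
facet normal 0.235 0.776 0.585
outer loop
vertex 0.509 0.017 -2.083
vertex 2.617 0.112 -3.056
vertex 1.774 0.711 -3.512
endloop
endfacet
facet normal -0.623 -0.341 0.704
outer loop
vertex 1.352 -0.582 -1.628
vertex 0.509 0.017 -2.083
vertex 1.046 -1.591 -2.388
endloop
endfacet
facet normal 0.235 0.776 0.585
outer loop
vertex 1.352 -0.582 -1.628
vertex 2.617 0.112 -3.056
vertex 0.509 0.017 -2.083
endloop
endfacet
facet normal 0.623 0.341 -0.704
outer loop
vertex 1.774 0.711 -3.512
vertex 2.617 0.112 -3.056
vertex 1.468 -0.298 -4.272
endloop
endfacet
facet normal -0.235 -0.776 -0.585
outer loop
vertex 2.311 -0.897 -3.817
vertex 1.046 -1.591 -2.388
vertex 1.468 -0.298 -4.272
endloop
endfacet
facet normal 0.623 0.342 -0.704
outer loop
vertex 1.468 -0.298 -4.272
vertex 2.617 0.112 -3.056
vertex 2.311 -0.897 -3.817
endloop
endfacet
facet normal 0.746 -0.530 0.403
outer loop
vertex 2.311 -0.897 -3.817
vertex 1.352 -0.582 -1.628
vertex 1.046 -1.591 -2.388
endloop
endfacet
facet normal 0.746 -0.530 0.403
outer loop
vertex 2.617 0.112 -3.056
vertex 1.352 -0.582 -1.628
vertex 2.311 -0.897 -3.817
endloop
endfacet
facet normal 0.200 -0.696 -0.690
outer loop
vertex 1.005 1.89 2.675
vertex 0.64 2.43 2.025
vertex 1.537 2.49 2.224
endloop
endfacet
facet normal 0.644 0.004 0.765
outer loop
vertex 1.005 1.89 2.675
vertex 1.537 2.49 2.224
vertex 0.28 3.69 3.275
endloop
endfacet
facet normal 0.200 -0.696 -0.690
outer loop
vertex 1.537 2.49 2.224
vertex 0.64 2.43 2.025
vertex 1.172 3.03 1.574
endloop
endfacet
facet normal 0.740 0.659 0.132
outer loop
vertex 1.537 2.49 2.224
vertex 1.172 3.03 1.574
vertex 0.28 3.69 3.275
endloop
endfacet
facet normal 0.199 -0.696 -0.690
outer loop
vertex 1.172 3.03 1.574
vertex 0.64 2.43 2.025
vertex 0.276 2.97 1.376
endloop
endfacet
facet normal 0.016 0.935 -0.355
outer loop
vertex 1.172 3.03 1.574
vertex 0.276 2.97 1.376
vertex 0.28 3.69 3.275
endloop
endfacet
facet normal 0.199 -0.696 -0.690
outer loop
vertex 0.276 2.97 1.376
vertex 0.64 2.43 2.025
vertex -0.256 2.37 1.827
endloop
endfacet
facet normal -0.804 0.556 -0.209
outer loop
vertex 0.276 2.97 1.376
vertex -0.256 2.37 1.827
vertex 0.28 3.69 3.275
endloop
endfacet
facet normal 0.199 -0.696 -0.690
outer loop
vertex -0.256 2.37 1.827
vertex 0.64 2.43 2.025
vertex 0.109 1.83 2.477
endloop
endfacet
facet normal -0.900 -0.099 0.423
outer loop
vertex -0.256 2.37 1.827
vertex 0.109 1.83 2.477
vertex 0.28 3.69 3.275
endloop
endfacet
facet normal 0.199 -0.696 -0.690
outer loop
vertex 0.109 1.83 2.477
vertex 0.64 2.43 2.025
vertex 1.005 1.89 2.675
endloop
endfacet
facet normal -0.176 -0.374 0.910
outer loop
vertex 0.109 1.83 2.477
vertex 1.005 1.89 2.675
vertex 0.28 3.69 3.275
endloop
endfacet

endsolid


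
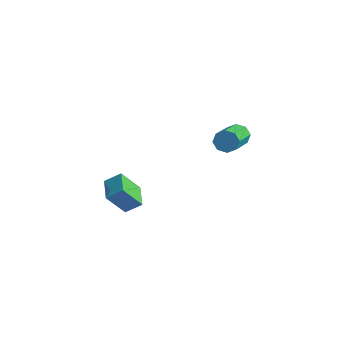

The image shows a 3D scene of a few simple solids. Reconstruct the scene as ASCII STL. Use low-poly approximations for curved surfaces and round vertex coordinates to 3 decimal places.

solid 
facet normal -0.464 0.807 -0.364
outer loop
vertex 3.378 4.7 4.053
vertex 3.165 4.354 3.558
vertex 2.944 4.491 4.143
endloop
endfacet
facet normal -0.007 0.408 0.913
outer loop
vertex 3.378 4.7 4.053
vertex 2.944 4.491 4.143
vertex 4.348 3.012 4.816
endloop
endfacet
facet normal -0.007 0.409 0.913
outer loop
vertex 4.348 3.012 4.816
vertex 2.944 4.491 4.143
vertex 3.914 2.804 4.906
endloop
endfacet
facet normal 0.463 -0.807 0.366
outer loop
vertex 4.348 3.012 4.816
vertex 3.914 2.804 4.906
vertex 4.135 2.666 4.322
endloop
endfacet
facet normal -0.465 0.807 -0.365
outer loop
vertex 2.944 4.491 4.143
vertex 3.165 4.354 3.558
vertex 2.64 4.202 3.891
endloop
endfacet
facet normal -0.631 -0.012 0.775
outer loop
vertex 2.944 4.491 4.143
vertex 2.64 4.202 3.891
vertex 3.914 2.804 4.906
endloop
endfacet
facet normal -0.631 -0.011 0.776
outer loop
vertex 3.914 2.804 4.906
vertex 2.64 4.202 3.891
vertex 3.609 2.515 4.654
endloop
endfacet
facet normal 0.463 -0.807 0.366
outer loop
vertex 3.914 2.804 4.906
vertex 3.609 2.515 4.654
vertex 4.135 2.666 4.322
endloop
endfacet
facet normal -0.465 0.807 -0.364
outer loop
vertex 2.64 4.202 3.891
vertex 3.165 4.354 3.558
vertex 2.643 4.002 3.444
endloop
endfacet
facet normal -0.886 -0.425 0.184
outer loop
vertex 2.64 4.202 3.891
vertex 2.643 4.002 3.444
vertex 3.609 2.515 4.654
endloop
endfacet
facet normal -0.886 -0.425 0.184
outer loop
vertex 3.609 2.515 4.654
vertex 2.643 4.002 3.444
vertex 3.612 2.315 4.207
endloop
endfacet
facet normal 0.462 -0.808 0.365
outer loop
vertex 3.609 2.515 4.654
vertex 3.612 2.315 4.207
vertex 4.135 2.666 4.322
endloop
endfacet
facet normal -0.464 0.807 -0.365
outer loop
vertex 2.643 4.002 3.444
vertex 3.165 4.354 3.558
vertex 2.952 4.008 3.064
endloop
endfacet
facet normal -0.622 -0.590 -0.515
outer loop
vertex 2.643 4.002 3.444
vertex 2.952 4.008 3.064
vertex 3.612 2.315 4.207
endloop
endfacet
facet normal -0.622 -0.590 -0.515
outer loop
vertex 3.612 2.315 4.207
vertex 2.952 4.008 3.064
vertex 3.922 2.32 3.827
endloop
endfacet
facet normal 0.462 -0.808 0.366
outer loop
vertex 3.612 2.315 4.207
vertex 3.922 2.32 3.827
vertex 4.135 2.666 4.322
endloop
endfacet
facet normal -0.463 0.807 -0.366
outer loop
vertex 2.952 4.008 3.064
vertex 3.165 4.354 3.558
vertex 3.386 4.216 2.974
endloop
endfacet
facet normal 0.007 -0.409 -0.913
outer loop
vertex 2.952 4.008 3.064
vertex 3.386 4.216 2.974
vertex 3.922 2.32 3.827
endloop
endfacet
facet normal 0.007 -0.409 -0.913
outer loop
vertex 3.922 2.32 3.827
vertex 3.386 4.216 2.974
vertex 4.356 2.529 3.737
endloop
endfacet
facet normal 0.464 -0.807 0.364
outer loop
vertex 3.922 2.32 3.827
vertex 4.356 2.529 3.737
vertex 4.135 2.666 4.322
endloop
endfacet
facet normal -0.463 0.807 -0.366
outer loop
vertex 3.386 4.216 2.974
vertex 3.165 4.354 3.558
vertex 3.691 4.505 3.226
endloop
endfacet
facet normal 0.630 0.011 -0.776
outer loop
vertex 3.386 4.216 2.974
vertex 3.691 4.505 3.226
vertex 4.356 2.529 3.737
endloop
endfacet
facet normal 0.631 0.012 -0.775
outer loop
vertex 4.356 2.529 3.737
vertex 3.691 4.505 3.226
vertex 4.66 2.818 3.989
endloop
endfacet
facet normal 0.465 -0.807 0.365
outer loop
vertex 4.356 2.529 3.737
vertex 4.66 2.818 3.989
vertex 4.135 2.666 4.322
endloop
endfacet
facet normal -0.462 0.808 -0.365
outer loop
vertex 3.691 4.505 3.226
vertex 3.165 4.354 3.558
vertex 3.688 4.705 3.673
endloop
endfacet
facet normal 0.886 0.425 -0.184
outer loop
vertex 3.691 4.505 3.226
vertex 3.688 4.705 3.673
vertex 4.66 2.818 3.989
endloop
endfacet
facet normal 0.886 0.425 -0.184
outer loop
vertex 4.66 2.818 3.989
vertex 3.688 4.705 3.673
vertex 4.657 3.018 4.436
endloop
endfacet
facet normal 0.465 -0.807 0.364
outer loop
vertex 4.66 2.818 3.989
vertex 4.657 3.018 4.436
vertex 4.135 2.666 4.322
endloop
endfacet
facet normal -0.462 0.808 -0.366
outer loop
vertex 3.688 4.705 3.673
vertex 3.165 4.354 3.558
vertex 3.378 4.7 4.053
endloop
endfacet
facet normal 0.622 0.590 0.515
outer loop
vertex 3.688 4.705 3.673
vertex 3.378 4.7 4.053
vertex 4.657 3.018 4.436
endloop
endfacet
facet normal 0.622 0.590 0.515
outer loop
vertex 4.657 3.018 4.436
vertex 3.378 4.7 4.053
vertex 4.348 3.012 4.816
endloop
endfacet
facet normal 0.464 -0.807 0.365
outer loop
vertex 4.657 3.018 4.436
vertex 4.348 3.012 4.816
vertex 4.135 2.666 4.322
endloop
endfacet
facet normal -0.590 -0.571 -0.571
outer loop
vertex -1.989 0.647 -1.753
vertex -3.075 1.484 -1.469
vertex -1.626 1.554 -3.034
endloop
endfacet
facet normal 0.776 -0.597 -0.203
outer loop
vertex -1.025 2.136 -2.451
vertex -1.989 0.647 -1.753
vertex -1.626 1.554 -3.034
endloop
endfacet
facet normal -0.590 -0.571 -0.571
outer loop
vertex -1.626 1.554 -3.034
vertex -3.075 1.484 -1.469
vertex -2.712 2.39 -2.749
endloop
endfacet
facet normal 0.225 0.564 -0.795
outer loop
vertex -2.712 2.39 -2.749
vertex -1.025 2.136 -2.451
vertex -1.626 1.554 -3.034
endloop
endfacet
facet normal -0.226 -0.563 0.795
outer loop
vertex -1.989 0.647 -1.753
vertex -2.474 2.066 -0.886
vertex -3.075 1.484 -1.469
endloop
endfacet
facet normal 0.776 -0.597 -0.203
outer loop
vertex -1.388 1.23 -1.171
vertex -1.989 0.647 -1.753
vertex -1.025 2.136 -2.451
endloop
endfacet
facet normal -0.224 -0.563 0.796
outer loop
vertex -1.388 1.23 -1.171
vertex -2.474 2.066 -0.886
vertex -1.989 0.647 -1.753
endloop
endfacet
facet normal -0.776 0.598 0.203
outer loop
vertex -3.075 1.484 -1.469
vertex -2.474 2.066 -0.886
vertex -2.712 2.39 -2.749
endloop
endfacet
facet normal 0.225 0.562 -0.796
outer loop
vertex -2.111 2.973 -2.167
vertex -1.025 2.136 -2.451
vertex -2.712 2.39 -2.749
endloop
endfacet
facet normal -0.776 0.597 0.203
outer loop
vertex -2.712 2.39 -2.749
vertex -2.474 2.066 -0.886
vertex -2.111 2.973 -2.167
endloop
endfacet
facet normal 0.590 0.571 0.571
outer loop
vertex -2.111 2.973 -2.167
vertex -1.388 1.23 -1.171
vertex -1.025 2.136 -2.451
endloop
endfacet
facet normal 0.590 0.571 0.571
outer loop
vertex -2.474 2.066 -0.886
vertex -1.388 1.23 -1.171
vertex -2.111 2.973 -2.167
endloop
endfacet

endsolid


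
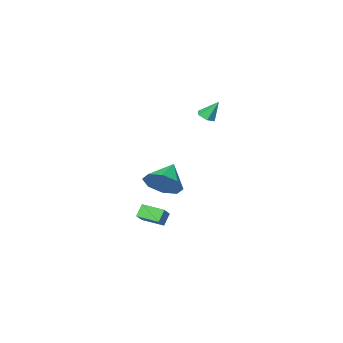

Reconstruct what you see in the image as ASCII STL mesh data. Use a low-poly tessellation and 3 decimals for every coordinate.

solid 
facet normal 0.308 -0.429 -0.849
outer loop
vertex -2.296 0.298 3.218
vertex -2.618 -0.113 3.309
vertex -2.793 0.305 3.034
endloop
endfacet
facet normal 0.037 0.997 -0.063
outer loop
vertex -2.296 0.298 3.218
vertex -2.793 0.305 3.034
vertex -2.982 0.393 4.311
endloop
endfacet
facet normal 0.308 -0.429 -0.849
outer loop
vertex -2.793 0.305 3.034
vertex -2.618 -0.113 3.309
vertex -3.115 -0.106 3.125
endloop
endfacet
facet normal -0.794 0.587 -0.158
outer loop
vertex -2.793 0.305 3.034
vertex -3.115 -0.106 3.125
vertex -2.982 0.393 4.311
endloop
endfacet
facet normal 0.308 -0.429 -0.849
outer loop
vertex -3.115 -0.106 3.125
vertex -2.618 -0.113 3.309
vertex -2.94 -0.524 3.4
endloop
endfacet
facet normal -0.943 -0.255 0.213
outer loop
vertex -3.115 -0.106 3.125
vertex -2.94 -0.524 3.4
vertex -2.982 0.393 4.311
endloop
endfacet
facet normal 0.308 -0.429 -0.849
outer loop
vertex -2.94 -0.524 3.4
vertex -2.618 -0.113 3.309
vertex -2.443 -0.531 3.584
endloop
endfacet
facet normal -0.261 -0.686 0.679
outer loop
vertex -2.94 -0.524 3.4
vertex -2.443 -0.531 3.584
vertex -2.982 0.393 4.311
endloop
endfacet
facet normal 0.308 -0.429 -0.849
outer loop
vertex -2.443 -0.531 3.584
vertex -2.618 -0.113 3.309
vertex -2.121 -0.12 3.493
endloop
endfacet
facet normal 0.571 -0.276 0.774
outer loop
vertex -2.443 -0.531 3.584
vertex -2.121 -0.12 3.493
vertex -2.982 0.393 4.311
endloop
endfacet
facet normal 0.308 -0.429 -0.849
outer loop
vertex -2.121 -0.12 3.493
vertex -2.618 -0.113 3.309
vertex -2.296 0.298 3.218
endloop
endfacet
facet normal 0.720 0.566 0.402
outer loop
vertex -2.121 -0.12 3.493
vertex -2.296 0.298 3.218
vertex -2.982 0.393 4.311
endloop
endfacet
facet normal 0.749 0.341 -0.569
outer loop
vertex 1.057 0.882 0.488
vertex 0.644 0.386 -0.353
vertex 0.534 1.348 0.079
endloop
endfacet
facet normal -0.267 0.448 0.853
outer loop
vertex 1.057 0.882 0.488
vertex 0.534 1.348 0.079
vertex -0.524 -0.146 0.533
endloop
endfacet
facet normal 0.749 0.341 -0.568
outer loop
vertex 0.534 1.348 0.079
vertex 0.644 0.386 -0.353
vertex 0.076 1.25 -0.584
endloop
endfacet
facet normal -0.692 0.608 0.388
outer loop
vertex 0.534 1.348 0.079
vertex 0.076 1.25 -0.584
vertex -0.524 -0.146 0.533
endloop
endfacet
facet normal 0.749 0.341 -0.568
outer loop
vertex 0.076 1.25 -0.584
vertex 0.644 0.386 -0.353
vertex -0.049 0.647 -1.111
endloop
endfacet
facet normal -0.944 0.305 -0.125
outer loop
vertex 0.076 1.25 -0.584
vertex -0.049 0.647 -1.111
vertex -0.524 -0.146 0.533
endloop
endfacet
facet normal 0.749 0.340 -0.568
outer loop
vertex -0.049 0.647 -1.111
vertex 0.644 0.386 -0.353
vertex 0.232 -0.11 -1.194
endloop
endfacet
facet normal -0.877 -0.283 -0.390
outer loop
vertex -0.049 0.647 -1.111
vertex 0.232 -0.11 -1.194
vertex -0.524 -0.146 0.533
endloop
endfacet
facet normal 0.749 0.342 -0.568
outer loop
vertex 0.232 -0.11 -1.194
vertex 0.644 0.386 -0.353
vertex 0.755 -0.576 -0.785
endloop
endfacet
facet normal -0.529 -0.812 -0.248
outer loop
vertex 0.232 -0.11 -1.194
vertex 0.755 -0.576 -0.785
vertex -0.524 -0.146 0.533
endloop
endfacet
facet normal 0.749 0.341 -0.568
outer loop
vertex 0.755 -0.576 -0.785
vertex 0.644 0.386 -0.353
vertex 1.213 -0.478 -0.122
endloop
endfacet
facet normal -0.104 -0.971 0.216
outer loop
vertex 0.755 -0.576 -0.785
vertex 1.213 -0.478 -0.122
vertex -0.524 -0.146 0.533
endloop
endfacet
facet normal 0.749 0.341 -0.568
outer loop
vertex 1.213 -0.478 -0.122
vertex 0.644 0.386 -0.353
vertex 1.338 0.125 0.405
endloop
endfacet
facet normal 0.147 -0.668 0.729
outer loop
vertex 1.213 -0.478 -0.122
vertex 1.338 0.125 0.405
vertex -0.524 -0.146 0.533
endloop
endfacet
facet normal 0.749 0.340 -0.569
outer loop
vertex 1.338 0.125 0.405
vertex 0.644 0.386 -0.353
vertex 1.057 0.882 0.488
endloop
endfacet
facet normal 0.080 -0.079 0.994
outer loop
vertex 1.338 0.125 0.405
vertex 1.057 0.882 0.488
vertex -0.524 -0.146 0.533
endloop
endfacet
facet normal -0.573 -0.135 0.809
outer loop
vertex 0.277 -1.628 -2.453
vertex -0.26 -0.552 -2.654
vertex -0.504 -2.137 -3.091
endloop
endfacet
facet normal 0.440 -0.883 0.165
outer loop
vertex -0.04 -2.028 -3.746
vertex 0.277 -1.628 -2.453
vertex -0.504 -2.137 -3.091
endloop
endfacet
facet normal -0.573 -0.135 0.809
outer loop
vertex -0.504 -2.137 -3.091
vertex -0.26 -0.552 -2.654
vertex -1.041 -1.061 -3.292
endloop
endfacet
facet normal -0.691 -0.451 -0.565
outer loop
vertex -1.041 -1.061 -3.292
vertex -0.04 -2.028 -3.746
vertex -0.504 -2.137 -3.091
endloop
endfacet
facet normal 0.691 0.451 0.565
outer loop
vertex 0.277 -1.628 -2.453
vertex 0.204 -0.443 -3.309
vertex -0.26 -0.552 -2.654
endloop
endfacet
facet normal 0.440 -0.883 0.165
outer loop
vertex 0.741 -1.519 -3.108
vertex 0.277 -1.628 -2.453
vertex -0.04 -2.028 -3.746
endloop
endfacet
facet normal 0.691 0.451 0.565
outer loop
vertex 0.741 -1.519 -3.108
vertex 0.204 -0.443 -3.309
vertex 0.277 -1.628 -2.453
endloop
endfacet
facet normal -0.440 0.883 -0.165
outer loop
vertex -0.26 -0.552 -2.654
vertex 0.204 -0.443 -3.309
vertex -1.041 -1.061 -3.292
endloop
endfacet
facet normal -0.691 -0.451 -0.565
outer loop
vertex -0.577 -0.952 -3.947
vertex -0.04 -2.028 -3.746
vertex -1.041 -1.061 -3.292
endloop
endfacet
facet normal -0.440 0.883 -0.165
outer loop
vertex -1.041 -1.061 -3.292
vertex 0.204 -0.443 -3.309
vertex -0.577 -0.952 -3.947
endloop
endfacet
facet normal 0.573 0.135 -0.809
outer loop
vertex -0.577 -0.952 -3.947
vertex 0.741 -1.519 -3.108
vertex -0.04 -2.028 -3.746
endloop
endfacet
facet normal 0.573 0.135 -0.809
outer loop
vertex 0.204 -0.443 -3.309
vertex 0.741 -1.519 -3.108
vertex -0.577 -0.952 -3.947
endloop
endfacet

endsolid


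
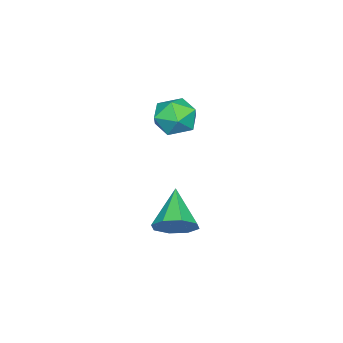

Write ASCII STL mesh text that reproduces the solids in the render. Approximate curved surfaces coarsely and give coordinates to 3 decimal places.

solid 
facet normal -0.997 -0.045 0.069
outer loop
vertex -2.289 1.442 -1.119
vertex -2.246 0.414 -1.167
vertex -2.204 0.889 -0.253
endloop
endfacet
facet normal -0.743 0.528 0.410
outer loop
vertex -2.289 1.442 -1.119
vertex -2.204 0.889 -0.253
vertex -1.654 1.753 -0.369
endloop
endfacet
facet normal -0.380 0.923 -0.061
outer loop
vertex -2.289 1.442 -1.119
vertex -1.654 1.753 -0.369
vertex -1.356 1.811 -1.353
endloop
endfacet
facet normal -0.409 0.595 -0.692
outer loop
vertex -2.289 1.442 -1.119
vertex -1.356 1.811 -1.353
vertex -1.722 0.984 -1.847
endloop
endfacet
facet normal -0.790 -0.004 -0.613
outer loop
vertex -2.289 1.442 -1.119
vertex -1.722 0.984 -1.847
vertex -2.246 0.414 -1.167
endloop
endfacet
facet normal -0.285 0.303 0.909
outer loop
vertex -1.654 1.753 -0.369
vertex -2.204 0.889 -0.253
vertex -1.218 0.916 0.047
endloop
endfacet
facet normal -0.695 -0.625 0.357
outer loop
vertex -2.204 0.889 -0.253
vertex -2.246 0.414 -1.167
vertex -1.584 0.089 -0.447
endloop
endfacet
facet normal -0.361 -0.559 -0.747
outer loop
vertex -2.246 0.414 -1.167
vertex -1.722 0.984 -1.847
vertex -1.286 0.147 -1.431
endloop
endfacet
facet normal 0.255 0.410 -0.876
outer loop
vertex -1.722 0.984 -1.847
vertex -1.356 1.811 -1.353
vertex -0.736 1.011 -1.547
endloop
endfacet
facet normal 0.302 0.942 0.147
outer loop
vertex -1.356 1.811 -1.353
vertex -1.654 1.753 -0.369
vertex -0.694 1.486 -0.633
endloop
endfacet
facet normal 0.409 -0.595 0.692
outer loop
vertex -0.651 0.458 -0.681
vertex -1.218 0.916 0.047
vertex -1.584 0.089 -0.447
endloop
endfacet
facet normal 0.380 -0.923 0.061
outer loop
vertex -0.651 0.458 -0.681
vertex -1.584 0.089 -0.447
vertex -1.286 0.147 -1.431
endloop
endfacet
facet normal 0.743 -0.528 -0.410
outer loop
vertex -0.651 0.458 -0.681
vertex -1.286 0.147 -1.431
vertex -0.736 1.011 -1.547
endloop
endfacet
facet normal 0.997 0.045 -0.069
outer loop
vertex -0.651 0.458 -0.681
vertex -0.736 1.011 -1.547
vertex -0.694 1.486 -0.633
endloop
endfacet
facet normal 0.790 0.004 0.613
outer loop
vertex -0.651 0.458 -0.681
vertex -0.694 1.486 -0.633
vertex -1.218 0.916 0.047
endloop
endfacet
facet normal -0.255 -0.410 0.876
outer loop
vertex -1.584 0.089 -0.447
vertex -1.218 0.916 0.047
vertex -2.204 0.889 -0.253
endloop
endfacet
facet normal -0.302 -0.942 -0.147
outer loop
vertex -1.286 0.147 -1.431
vertex -1.584 0.089 -0.447
vertex -2.246 0.414 -1.167
endloop
endfacet
facet normal 0.285 -0.303 -0.909
outer loop
vertex -0.736 1.011 -1.547
vertex -1.286 0.147 -1.431
vertex -1.722 0.984 -1.847
endloop
endfacet
facet normal 0.695 0.625 -0.357
outer loop
vertex -0.694 1.486 -0.633
vertex -0.736 1.011 -1.547
vertex -1.356 1.811 -1.353
endloop
endfacet
facet normal 0.361 0.559 0.747
outer loop
vertex -1.218 0.916 0.047
vertex -0.694 1.486 -0.633
vertex -1.654 1.753 -0.369
endloop
endfacet
facet normal 0.721 0.377 -0.581
outer loop
vertex 4.101 3.404 -2.817
vertex 3.478 3.595 -3.466
vertex 3.824 4.047 -2.743
endloop
endfacet
facet normal 0.222 -0.016 0.975
outer loop
vertex 4.101 3.404 -2.817
vertex 3.824 4.047 -2.743
vertex 2.122 2.885 -2.374
endloop
endfacet
facet normal 0.721 0.378 -0.581
outer loop
vertex 3.824 4.047 -2.743
vertex 3.478 3.595 -3.466
vertex 3.344 4.425 -3.093
endloop
endfacet
facet normal -0.184 0.532 0.827
outer loop
vertex 3.824 4.047 -2.743
vertex 3.344 4.425 -3.093
vertex 2.122 2.885 -2.374
endloop
endfacet
facet normal 0.720 0.378 -0.582
outer loop
vertex 3.344 4.425 -3.093
vertex 3.478 3.595 -3.466
vertex 2.942 4.317 -3.661
endloop
endfacet
facet normal -0.656 0.677 0.335
outer loop
vertex 3.344 4.425 -3.093
vertex 2.942 4.317 -3.661
vertex 2.122 2.885 -2.374
endloop
endfacet
facet normal 0.721 0.378 -0.581
outer loop
vertex 2.942 4.317 -3.661
vertex 3.478 3.595 -3.466
vertex 2.854 3.787 -4.115
endloop
endfacet
facet normal -0.918 0.335 -0.213
outer loop
vertex 2.942 4.317 -3.661
vertex 2.854 3.787 -4.115
vertex 2.122 2.885 -2.374
endloop
endfacet
facet normal 0.721 0.378 -0.581
outer loop
vertex 2.854 3.787 -4.115
vertex 3.478 3.595 -3.466
vertex 3.132 3.144 -4.189
endloop
endfacet
facet normal -0.816 -0.296 -0.496
outer loop
vertex 2.854 3.787 -4.115
vertex 3.132 3.144 -4.189
vertex 2.122 2.885 -2.374
endloop
endfacet
facet normal 0.721 0.378 -0.581
outer loop
vertex 3.132 3.144 -4.189
vertex 3.478 3.595 -3.466
vertex 3.612 2.765 -3.84
endloop
endfacet
facet normal -0.411 -0.842 -0.349
outer loop
vertex 3.132 3.144 -4.189
vertex 3.612 2.765 -3.84
vertex 2.122 2.885 -2.374
endloop
endfacet
facet normal 0.721 0.378 -0.580
outer loop
vertex 3.612 2.765 -3.84
vertex 3.478 3.595 -3.466
vertex 4.013 2.873 -3.271
endloop
endfacet
facet normal 0.062 -0.988 0.144
outer loop
vertex 3.612 2.765 -3.84
vertex 4.013 2.873 -3.271
vertex 2.122 2.885 -2.374
endloop
endfacet
facet normal 0.721 0.377 -0.581
outer loop
vertex 4.013 2.873 -3.271
vertex 3.478 3.595 -3.466
vertex 4.101 3.404 -2.817
endloop
endfacet
facet normal 0.324 -0.645 0.692
outer loop
vertex 4.013 2.873 -3.271
vertex 4.101 3.404 -2.817
vertex 2.122 2.885 -2.374
endloop
endfacet

endsolid
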